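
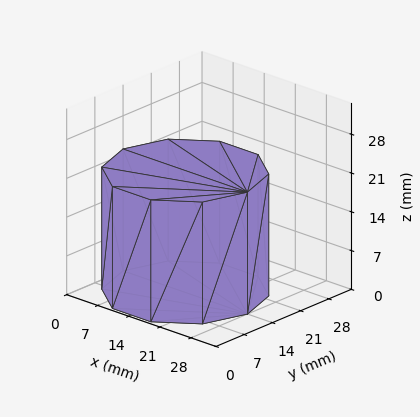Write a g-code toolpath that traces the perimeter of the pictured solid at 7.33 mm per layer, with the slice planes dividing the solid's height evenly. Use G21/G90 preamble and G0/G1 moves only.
Reading the render: the shape is a regular 10-sided prism (a cylinder approximated with 10 flat sides), circumscribed radius ≈ 14 mm, height ≈ 22 mm (dimensions read to the nearest mm from the axis ticks). For the g-code, the solid's height is divided into equal slices at the stated Δz and each level perimeter traced with G1 moves after a G0 lift.

; perimeter-only toolpath
G21 ; units = mm
G90 ; absolute positioning
G28 ; home
; layer 1
G0 Z7.33
G0 X28.00 Y14.00
G1 X25.33 Y22.23
G1 X18.33 Y27.31
G1 X9.67 Y27.31
G1 X2.67 Y22.23
G1 X0.00 Y14.00
G1 X2.67 Y5.77
G1 X9.67 Y0.69
G1 X18.33 Y0.69
G1 X25.33 Y5.77
G1 X28.00 Y14.00
; layer 2
G0 Z14.67
G0 X28.00 Y14.00
G1 X25.33 Y22.23
G1 X18.33 Y27.31
G1 X9.67 Y27.31
G1 X2.67 Y22.23
G1 X0.00 Y14.00
G1 X2.67 Y5.77
G1 X9.67 Y0.69
G1 X18.33 Y0.69
G1 X25.33 Y5.77
G1 X28.00 Y14.00
; layer 3
G0 Z22.00
G0 X28.00 Y14.00
G1 X25.33 Y22.23
G1 X18.33 Y27.31
G1 X9.67 Y27.31
G1 X2.67 Y22.23
G1 X0.00 Y14.00
G1 X2.67 Y5.77
G1 X9.67 Y0.69
G1 X18.33 Y0.69
G1 X25.33 Y5.77
G1 X28.00 Y14.00
M2 ; end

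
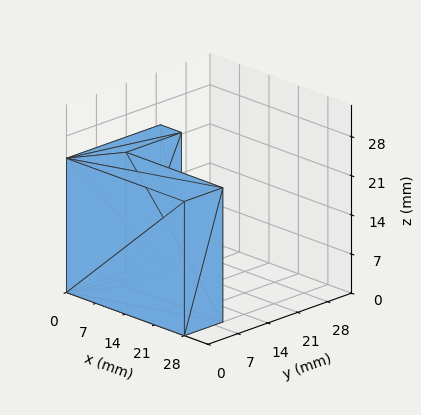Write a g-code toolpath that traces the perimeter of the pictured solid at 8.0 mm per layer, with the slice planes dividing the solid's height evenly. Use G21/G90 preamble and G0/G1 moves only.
Reading the render: the shape is an L-shaped prism: outer 28 × 22 mm, arm thicknesses ≈ 9 mm (horizontal) and 5 mm (vertical), extruded 24 mm in z (dimensions read to the nearest mm from the axis ticks). For the g-code, the solid's height is divided into equal slices at the stated Δz and each level perimeter traced with G1 moves after a G0 lift.

; perimeter-only toolpath
G21 ; units = mm
G90 ; absolute positioning
G28 ; home
; layer 1
G0 Z8.0
G0 X0.0 Y0.0
G1 X28.0 Y0.0
G1 X28.0 Y9.0
G1 X5.0 Y9.0
G1 X5.0 Y22.0
G1 X0.0 Y22.0
G1 X0.0 Y0.0
; layer 2
G0 Z16.0
G0 X0.0 Y0.0
G1 X28.0 Y0.0
G1 X28.0 Y9.0
G1 X5.0 Y9.0
G1 X5.0 Y22.0
G1 X0.0 Y22.0
G1 X0.0 Y0.0
; layer 3
G0 Z24.0
G0 X0.0 Y0.0
G1 X28.0 Y0.0
G1 X28.0 Y9.0
G1 X5.0 Y9.0
G1 X5.0 Y22.0
G1 X0.0 Y22.0
G1 X0.0 Y0.0
M2 ; end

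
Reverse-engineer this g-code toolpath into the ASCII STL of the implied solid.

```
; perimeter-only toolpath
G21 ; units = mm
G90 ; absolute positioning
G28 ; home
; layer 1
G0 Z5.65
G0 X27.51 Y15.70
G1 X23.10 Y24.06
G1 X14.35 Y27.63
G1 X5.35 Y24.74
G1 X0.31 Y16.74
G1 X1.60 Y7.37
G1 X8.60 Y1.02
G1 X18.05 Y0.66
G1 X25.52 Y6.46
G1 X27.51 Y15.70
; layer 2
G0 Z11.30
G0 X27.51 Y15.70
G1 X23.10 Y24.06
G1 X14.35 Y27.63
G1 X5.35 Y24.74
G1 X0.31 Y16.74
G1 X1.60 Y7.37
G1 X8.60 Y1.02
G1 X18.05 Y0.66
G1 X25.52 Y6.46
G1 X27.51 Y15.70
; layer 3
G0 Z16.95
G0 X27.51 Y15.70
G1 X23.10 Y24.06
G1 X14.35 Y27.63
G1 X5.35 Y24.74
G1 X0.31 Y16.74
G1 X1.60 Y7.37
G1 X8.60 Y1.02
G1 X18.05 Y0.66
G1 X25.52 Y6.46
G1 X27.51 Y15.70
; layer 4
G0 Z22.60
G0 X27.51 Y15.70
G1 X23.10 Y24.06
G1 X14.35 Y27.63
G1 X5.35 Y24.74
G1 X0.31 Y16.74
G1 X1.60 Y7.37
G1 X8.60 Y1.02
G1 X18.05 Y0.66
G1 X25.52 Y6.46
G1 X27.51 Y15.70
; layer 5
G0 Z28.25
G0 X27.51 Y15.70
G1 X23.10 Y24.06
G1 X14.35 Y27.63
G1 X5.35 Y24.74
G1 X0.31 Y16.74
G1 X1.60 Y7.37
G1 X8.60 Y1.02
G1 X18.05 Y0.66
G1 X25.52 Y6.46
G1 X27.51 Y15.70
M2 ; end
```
solid part
  facet normal 0.0000 0.0000 -1.0000
    outer loop
      vertex 14.35 27.63 0.00
      vertex 23.10 24.06 0.00
      vertex 27.51 15.70 0.00
    endloop
  endfacet
  facet normal 0.0000 0.0000 -1.0000
    outer loop
      vertex 5.35 24.74 0.00
      vertex 14.35 27.63 0.00
      vertex 27.51 15.70 0.00
    endloop
  endfacet
  facet normal 0.0000 0.0000 -1.0000
    outer loop
      vertex 0.31 16.74 0.00
      vertex 5.35 24.74 0.00
      vertex 27.51 15.70 0.00
    endloop
  endfacet
  facet normal 0.0000 0.0000 -1.0000
    outer loop
      vertex 1.60 7.37 0.00
      vertex 0.31 16.74 0.00
      vertex 27.51 15.70 0.00
    endloop
  endfacet
  facet normal 0.0000 0.0000 -1.0000
    outer loop
      vertex 8.60 1.02 0.00
      vertex 1.60 7.37 0.00
      vertex 27.51 15.70 0.00
    endloop
  endfacet
  facet normal 0.0000 0.0000 -1.0000
    outer loop
      vertex 18.05 0.66 0.00
      vertex 8.60 1.02 0.00
      vertex 27.51 15.70 0.00
    endloop
  endfacet
  facet normal 0.0000 0.0000 -1.0000
    outer loop
      vertex 25.52 6.46 0.00
      vertex 18.05 0.66 0.00
      vertex 27.51 15.70 0.00
    endloop
  endfacet
  facet normal 0.0000 0.0000 1.0000
    outer loop
      vertex 27.51 15.70 28.25
      vertex 23.10 24.06 28.25
      vertex 14.35 27.63 28.25
    endloop
  endfacet
  facet normal 0.0000 0.0000 1.0000
    outer loop
      vertex 27.51 15.70 28.25
      vertex 14.35 27.63 28.25
      vertex 5.35 24.74 28.25
    endloop
  endfacet
  facet normal 0.0000 0.0000 1.0000
    outer loop
      vertex 27.51 15.70 28.25
      vertex 5.35 24.74 28.25
      vertex 0.31 16.74 28.25
    endloop
  endfacet
  facet normal 0.0000 0.0000 1.0000
    outer loop
      vertex 27.51 15.70 28.25
      vertex 0.31 16.74 28.25
      vertex 1.60 7.37 28.25
    endloop
  endfacet
  facet normal 0.0000 0.0000 1.0000
    outer loop
      vertex 27.51 15.70 28.25
      vertex 1.60 7.37 28.25
      vertex 8.60 1.02 28.25
    endloop
  endfacet
  facet normal 0.0000 0.0000 1.0000
    outer loop
      vertex 27.51 15.70 28.25
      vertex 8.60 1.02 28.25
      vertex 18.05 0.66 28.25
    endloop
  endfacet
  facet normal 0.0000 0.0000 1.0000
    outer loop
      vertex 27.51 15.70 28.25
      vertex 18.05 0.66 28.25
      vertex 25.52 6.46 28.25
    endloop
  endfacet
  facet normal 0.8845 0.4666 0.0000
    outer loop
      vertex 27.51 15.70 0.00
      vertex 23.10 24.06 0.00
      vertex 23.10 24.06 28.25
    endloop
  endfacet
  facet normal 0.8845 0.4666 0.0000
    outer loop
      vertex 27.51 15.70 0.00
      vertex 23.10 24.06 28.25
      vertex 27.51 15.70 28.25
    endloop
  endfacet
  facet normal 0.3778 0.9259 0.0000
    outer loop
      vertex 23.10 24.06 0.00
      vertex 14.35 27.63 0.00
      vertex 14.35 27.63 28.25
    endloop
  endfacet
  facet normal 0.3778 0.9259 0.0000
    outer loop
      vertex 23.10 24.06 0.00
      vertex 14.35 27.63 28.25
      vertex 23.10 24.06 28.25
    endloop
  endfacet
  facet normal -0.3057 0.9521 0.0000
    outer loop
      vertex 14.35 27.63 0.00
      vertex 5.35 24.74 0.00
      vertex 5.35 24.74 28.25
    endloop
  endfacet
  facet normal -0.3057 0.9521 0.0000
    outer loop
      vertex 14.35 27.63 0.00
      vertex 5.35 24.74 28.25
      vertex 14.35 27.63 28.25
    endloop
  endfacet
  facet normal -0.8461 0.5330 0.0000
    outer loop
      vertex 5.35 24.74 0.00
      vertex 0.31 16.74 0.00
      vertex 0.31 16.74 28.25
    endloop
  endfacet
  facet normal -0.8461 0.5330 0.0000
    outer loop
      vertex 5.35 24.74 0.00
      vertex 0.31 16.74 28.25
      vertex 5.35 24.74 28.25
    endloop
  endfacet
  facet normal -0.9907 -0.1364 0.0000
    outer loop
      vertex 0.31 16.74 0.00
      vertex 1.60 7.37 0.00
      vertex 1.60 7.37 28.25
    endloop
  endfacet
  facet normal -0.9907 -0.1364 0.0000
    outer loop
      vertex 0.31 16.74 0.00
      vertex 1.60 7.37 28.25
      vertex 0.31 16.74 28.25
    endloop
  endfacet
  facet normal -0.6719 -0.7407 0.0000
    outer loop
      vertex 1.60 7.37 0.00
      vertex 8.60 1.02 0.00
      vertex 8.60 1.02 28.25
    endloop
  endfacet
  facet normal -0.6719 -0.7407 0.0000
    outer loop
      vertex 1.60 7.37 0.00
      vertex 8.60 1.02 28.25
      vertex 1.60 7.37 28.25
    endloop
  endfacet
  facet normal -0.0381 -0.9993 0.0000
    outer loop
      vertex 8.60 1.02 0.00
      vertex 18.05 0.66 0.00
      vertex 18.05 0.66 28.25
    endloop
  endfacet
  facet normal -0.0381 -0.9993 0.0000
    outer loop
      vertex 8.60 1.02 0.00
      vertex 18.05 0.66 28.25
      vertex 8.60 1.02 28.25
    endloop
  endfacet
  facet normal 0.6133 -0.7899 0.0000
    outer loop
      vertex 18.05 0.66 0.00
      vertex 25.52 6.46 0.00
      vertex 25.52 6.46 28.25
    endloop
  endfacet
  facet normal 0.6133 -0.7899 0.0000
    outer loop
      vertex 18.05 0.66 0.00
      vertex 25.52 6.46 28.25
      vertex 18.05 0.66 28.25
    endloop
  endfacet
  facet normal 0.9776 -0.2105 0.0000
    outer loop
      vertex 25.52 6.46 0.00
      vertex 27.51 15.70 0.00
      vertex 27.51 15.70 28.25
    endloop
  endfacet
  facet normal 0.9776 -0.2105 0.0000
    outer loop
      vertex 25.52 6.46 0.00
      vertex 27.51 15.70 28.25
      vertex 25.52 6.46 28.25
    endloop
  endfacet
endsolid part

The G0 Z moves step by Δz≈5.65 mm. Every layer's G1 loop is the same polygon, so the solid is a straight extrusion of it from z=0 to z≈28.2. Closing with flat bottom and top caps and triangulating gives 32 facets — a regular 9-sided prism (a cylinder approximated with 9 flat sides), circumscribed radius ≈ 13.8 mm, height ≈ 28.2 mm.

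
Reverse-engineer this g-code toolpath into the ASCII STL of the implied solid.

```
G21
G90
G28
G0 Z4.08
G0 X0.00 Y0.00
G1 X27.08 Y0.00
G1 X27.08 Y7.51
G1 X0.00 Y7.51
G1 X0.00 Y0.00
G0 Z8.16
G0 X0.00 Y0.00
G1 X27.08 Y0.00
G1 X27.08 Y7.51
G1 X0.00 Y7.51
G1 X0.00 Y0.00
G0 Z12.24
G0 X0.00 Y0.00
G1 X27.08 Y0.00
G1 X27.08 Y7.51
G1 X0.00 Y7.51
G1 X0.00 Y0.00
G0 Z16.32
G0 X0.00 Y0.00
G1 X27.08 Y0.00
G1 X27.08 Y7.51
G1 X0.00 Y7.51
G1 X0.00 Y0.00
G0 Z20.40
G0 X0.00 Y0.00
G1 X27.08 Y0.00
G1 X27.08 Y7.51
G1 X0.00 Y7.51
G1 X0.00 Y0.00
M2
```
solid part
  facet normal 0.0000 0.0000 -1.0000
    outer loop
      vertex 27.08 7.51 0.00
      vertex 27.08 0.00 0.00
      vertex 0.00 0.00 0.00
    endloop
  endfacet
  facet normal 0.0000 0.0000 -1.0000
    outer loop
      vertex 0.00 7.51 0.00
      vertex 27.08 7.51 0.00
      vertex 0.00 0.00 0.00
    endloop
  endfacet
  facet normal 0.0000 0.0000 1.0000
    outer loop
      vertex 0.00 0.00 20.40
      vertex 27.08 0.00 20.40
      vertex 27.08 7.51 20.40
    endloop
  endfacet
  facet normal 0.0000 0.0000 1.0000
    outer loop
      vertex 0.00 0.00 20.40
      vertex 27.08 7.51 20.40
      vertex 0.00 7.51 20.40
    endloop
  endfacet
  facet normal 0.0000 -1.0000 0.0000
    outer loop
      vertex 0.00 0.00 0.00
      vertex 27.08 0.00 0.00
      vertex 27.08 0.00 20.40
    endloop
  endfacet
  facet normal 0.0000 -1.0000 0.0000
    outer loop
      vertex 0.00 0.00 0.00
      vertex 27.08 0.00 20.40
      vertex 0.00 0.00 20.40
    endloop
  endfacet
  facet normal 0.0000 1.0000 0.0000
    outer loop
      vertex 27.08 7.51 20.40
      vertex 27.08 7.51 0.00
      vertex 0.00 7.51 0.00
    endloop
  endfacet
  facet normal 0.0000 1.0000 0.0000
    outer loop
      vertex 0.00 7.51 20.40
      vertex 27.08 7.51 20.40
      vertex 0.00 7.51 0.00
    endloop
  endfacet
  facet normal -1.0000 0.0000 0.0000
    outer loop
      vertex 0.00 7.51 20.40
      vertex 0.00 7.51 0.00
      vertex 0.00 0.00 0.00
    endloop
  endfacet
  facet normal -1.0000 0.0000 0.0000
    outer loop
      vertex 0.00 0.00 20.40
      vertex 0.00 7.51 20.40
      vertex 0.00 0.00 0.00
    endloop
  endfacet
  facet normal 1.0000 0.0000 0.0000
    outer loop
      vertex 27.08 0.00 0.00
      vertex 27.08 7.51 0.00
      vertex 27.08 7.51 20.40
    endloop
  endfacet
  facet normal 1.0000 0.0000 0.0000
    outer loop
      vertex 27.08 0.00 0.00
      vertex 27.08 7.51 20.40
      vertex 27.08 0.00 20.40
    endloop
  endfacet
endsolid part

The G0 Z moves step by Δz≈4.08 mm. Every layer's G1 loop is the same polygon, so the solid is a straight extrusion of it from z=0 to z≈20.4. Closing with flat bottom and top caps and triangulating gives 12 facets — a rectangular box, roughly 27.1 × 7.51 mm footprint and 20.4 mm tall.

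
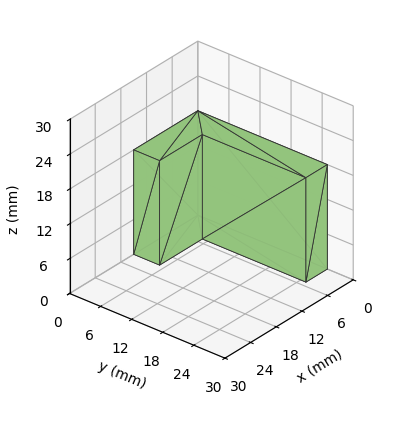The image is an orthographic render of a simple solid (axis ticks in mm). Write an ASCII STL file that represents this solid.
Reading the render: the shape is an L-shaped prism: outer 15 × 25 mm, arm thicknesses ≈ 5 mm (horizontal) and 5 mm (vertical), extruded 18 mm in z (dimensions read to the nearest mm from the axis ticks). For the STL, each face is triangulated and given an outward normal.

solid part
  facet normal 0.0000 0.0000 -1.0000
    outer loop
      vertex 15.00 5.00 0.00
      vertex 15.00 0.00 0.00
      vertex 0.00 0.00 0.00
    endloop
  endfacet
  facet normal 0.0000 0.0000 -1.0000
    outer loop
      vertex 5.00 5.00 0.00
      vertex 15.00 5.00 0.00
      vertex 0.00 0.00 0.00
    endloop
  endfacet
  facet normal 0.0000 0.0000 -1.0000
    outer loop
      vertex 5.00 25.00 0.00
      vertex 5.00 5.00 0.00
      vertex 0.00 0.00 0.00
    endloop
  endfacet
  facet normal 0.0000 0.0000 -1.0000
    outer loop
      vertex 0.00 25.00 0.00
      vertex 5.00 25.00 0.00
      vertex 0.00 0.00 0.00
    endloop
  endfacet
  facet normal 0.0000 0.0000 1.0000
    outer loop
      vertex 0.00 0.00 18.00
      vertex 15.00 0.00 18.00
      vertex 15.00 5.00 18.00
    endloop
  endfacet
  facet normal 0.0000 0.0000 1.0000
    outer loop
      vertex 0.00 0.00 18.00
      vertex 15.00 5.00 18.00
      vertex 5.00 5.00 18.00
    endloop
  endfacet
  facet normal 0.0000 0.0000 1.0000
    outer loop
      vertex 0.00 0.00 18.00
      vertex 5.00 5.00 18.00
      vertex 5.00 25.00 18.00
    endloop
  endfacet
  facet normal 0.0000 0.0000 1.0000
    outer loop
      vertex 0.00 0.00 18.00
      vertex 5.00 25.00 18.00
      vertex 0.00 25.00 18.00
    endloop
  endfacet
  facet normal 0.0000 -1.0000 0.0000
    outer loop
      vertex 0.00 0.00 0.00
      vertex 15.00 0.00 0.00
      vertex 15.00 0.00 18.00
    endloop
  endfacet
  facet normal 0.0000 -1.0000 0.0000
    outer loop
      vertex 0.00 0.00 0.00
      vertex 15.00 0.00 18.00
      vertex 0.00 0.00 18.00
    endloop
  endfacet
  facet normal 1.0000 0.0000 0.0000
    outer loop
      vertex 15.00 0.00 0.00
      vertex 15.00 5.00 0.00
      vertex 15.00 5.00 18.00
    endloop
  endfacet
  facet normal 1.0000 0.0000 0.0000
    outer loop
      vertex 15.00 0.00 0.00
      vertex 15.00 5.00 18.00
      vertex 15.00 0.00 18.00
    endloop
  endfacet
  facet normal 0.0000 1.0000 0.0000
    outer loop
      vertex 15.00 5.00 0.00
      vertex 5.00 5.00 0.00
      vertex 5.00 5.00 18.00
    endloop
  endfacet
  facet normal 0.0000 1.0000 0.0000
    outer loop
      vertex 15.00 5.00 0.00
      vertex 5.00 5.00 18.00
      vertex 15.00 5.00 18.00
    endloop
  endfacet
  facet normal 1.0000 0.0000 0.0000
    outer loop
      vertex 5.00 5.00 0.00
      vertex 5.00 25.00 0.00
      vertex 5.00 25.00 18.00
    endloop
  endfacet
  facet normal 1.0000 0.0000 0.0000
    outer loop
      vertex 5.00 5.00 0.00
      vertex 5.00 25.00 18.00
      vertex 5.00 5.00 18.00
    endloop
  endfacet
  facet normal 0.0000 1.0000 0.0000
    outer loop
      vertex 5.00 25.00 0.00
      vertex 0.00 25.00 0.00
      vertex 0.00 25.00 18.00
    endloop
  endfacet
  facet normal 0.0000 1.0000 0.0000
    outer loop
      vertex 5.00 25.00 0.00
      vertex 0.00 25.00 18.00
      vertex 5.00 25.00 18.00
    endloop
  endfacet
  facet normal -1.0000 0.0000 0.0000
    outer loop
      vertex 0.00 25.00 0.00
      vertex 0.00 0.00 0.00
      vertex 0.00 0.00 18.00
    endloop
  endfacet
  facet normal -1.0000 0.0000 0.0000
    outer loop
      vertex 0.00 25.00 0.00
      vertex 0.00 0.00 18.00
      vertex 0.00 25.00 18.00
    endloop
  endfacet
endsolid part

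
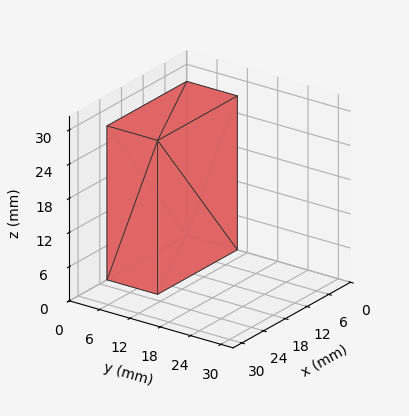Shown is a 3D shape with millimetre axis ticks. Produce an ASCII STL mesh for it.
Reading the render: the shape is a rectangular box, roughly 22 × 10 mm footprint and 27 mm tall (dimensions read to the nearest mm from the axis ticks). For the STL, each face is triangulated and given an outward normal.

solid part
  facet normal 0.0000 0.0000 -1.0000
    outer loop
      vertex 22.00 10.00 0.00
      vertex 22.00 0.00 0.00
      vertex 0.00 0.00 0.00
    endloop
  endfacet
  facet normal 0.0000 0.0000 -1.0000
    outer loop
      vertex 0.00 10.00 0.00
      vertex 22.00 10.00 0.00
      vertex 0.00 0.00 0.00
    endloop
  endfacet
  facet normal 0.0000 0.0000 1.0000
    outer loop
      vertex 0.00 0.00 27.00
      vertex 22.00 0.00 27.00
      vertex 22.00 10.00 27.00
    endloop
  endfacet
  facet normal 0.0000 0.0000 1.0000
    outer loop
      vertex 0.00 0.00 27.00
      vertex 22.00 10.00 27.00
      vertex 0.00 10.00 27.00
    endloop
  endfacet
  facet normal 0.0000 -1.0000 0.0000
    outer loop
      vertex 0.00 0.00 0.00
      vertex 22.00 0.00 0.00
      vertex 22.00 0.00 27.00
    endloop
  endfacet
  facet normal 0.0000 -1.0000 0.0000
    outer loop
      vertex 0.00 0.00 0.00
      vertex 22.00 0.00 27.00
      vertex 0.00 0.00 27.00
    endloop
  endfacet
  facet normal 0.0000 1.0000 0.0000
    outer loop
      vertex 22.00 10.00 27.00
      vertex 22.00 10.00 0.00
      vertex 0.00 10.00 0.00
    endloop
  endfacet
  facet normal 0.0000 1.0000 0.0000
    outer loop
      vertex 0.00 10.00 27.00
      vertex 22.00 10.00 27.00
      vertex 0.00 10.00 0.00
    endloop
  endfacet
  facet normal -1.0000 0.0000 0.0000
    outer loop
      vertex 0.00 10.00 27.00
      vertex 0.00 10.00 0.00
      vertex 0.00 0.00 0.00
    endloop
  endfacet
  facet normal -1.0000 0.0000 0.0000
    outer loop
      vertex 0.00 0.00 27.00
      vertex 0.00 10.00 27.00
      vertex 0.00 0.00 0.00
    endloop
  endfacet
  facet normal 1.0000 0.0000 0.0000
    outer loop
      vertex 22.00 0.00 0.00
      vertex 22.00 10.00 0.00
      vertex 22.00 10.00 27.00
    endloop
  endfacet
  facet normal 1.0000 0.0000 0.0000
    outer loop
      vertex 22.00 0.00 0.00
      vertex 22.00 10.00 27.00
      vertex 22.00 0.00 27.00
    endloop
  endfacet
endsolid part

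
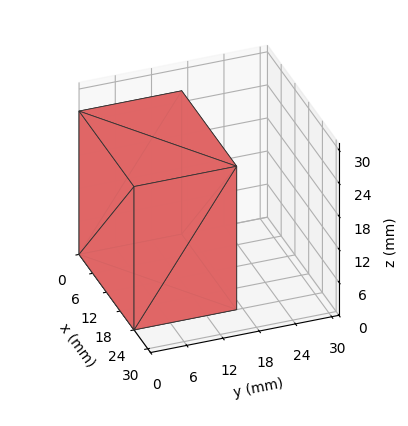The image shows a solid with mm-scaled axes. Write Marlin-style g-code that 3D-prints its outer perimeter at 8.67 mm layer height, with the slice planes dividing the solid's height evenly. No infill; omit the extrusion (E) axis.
Reading the render: the shape is a rectangular box, roughly 24 × 17 mm footprint and 26 mm tall (dimensions read to the nearest mm from the axis ticks). For the g-code, the solid's height is divided into equal slices at the stated Δz and each level perimeter traced with G1 moves after a G0 lift.

; perimeter-only toolpath
G21 ; units = mm
G90 ; absolute positioning
G28 ; home
; layer 1
G0 Z8.67
G0 X0.00 Y0.00
G1 X24.00 Y0.00
G1 X24.00 Y17.00
G1 X0.00 Y17.00
G1 X0.00 Y0.00
; layer 2
G0 Z17.33
G0 X0.00 Y0.00
G1 X24.00 Y0.00
G1 X24.00 Y17.00
G1 X0.00 Y17.00
G1 X0.00 Y0.00
; layer 3
G0 Z26.00
G0 X0.00 Y0.00
G1 X24.00 Y0.00
G1 X24.00 Y17.00
G1 X0.00 Y17.00
G1 X0.00 Y0.00
M2 ; end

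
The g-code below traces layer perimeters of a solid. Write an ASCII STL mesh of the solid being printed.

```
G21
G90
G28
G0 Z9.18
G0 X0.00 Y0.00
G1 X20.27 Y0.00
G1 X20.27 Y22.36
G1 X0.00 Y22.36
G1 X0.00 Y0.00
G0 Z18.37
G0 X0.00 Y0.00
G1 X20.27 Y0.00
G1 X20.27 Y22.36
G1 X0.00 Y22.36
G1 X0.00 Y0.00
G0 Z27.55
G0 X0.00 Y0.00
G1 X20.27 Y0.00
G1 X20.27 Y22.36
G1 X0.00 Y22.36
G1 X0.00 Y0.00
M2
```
solid part
  facet normal 0.0000 0.0000 -1.0000
    outer loop
      vertex 20.27 22.36 0.00
      vertex 20.27 0.00 0.00
      vertex 0.00 0.00 0.00
    endloop
  endfacet
  facet normal 0.0000 0.0000 -1.0000
    outer loop
      vertex 0.00 22.36 0.00
      vertex 20.27 22.36 0.00
      vertex 0.00 0.00 0.00
    endloop
  endfacet
  facet normal 0.0000 0.0000 1.0000
    outer loop
      vertex 0.00 0.00 27.55
      vertex 20.27 0.00 27.55
      vertex 20.27 22.36 27.55
    endloop
  endfacet
  facet normal 0.0000 0.0000 1.0000
    outer loop
      vertex 0.00 0.00 27.55
      vertex 20.27 22.36 27.55
      vertex 0.00 22.36 27.55
    endloop
  endfacet
  facet normal 0.0000 -1.0000 0.0000
    outer loop
      vertex 0.00 0.00 0.00
      vertex 20.27 0.00 0.00
      vertex 20.27 0.00 27.55
    endloop
  endfacet
  facet normal 0.0000 -1.0000 0.0000
    outer loop
      vertex 0.00 0.00 0.00
      vertex 20.27 0.00 27.55
      vertex 0.00 0.00 27.55
    endloop
  endfacet
  facet normal 0.0000 1.0000 0.0000
    outer loop
      vertex 20.27 22.36 27.55
      vertex 20.27 22.36 0.00
      vertex 0.00 22.36 0.00
    endloop
  endfacet
  facet normal 0.0000 1.0000 0.0000
    outer loop
      vertex 0.00 22.36 27.55
      vertex 20.27 22.36 27.55
      vertex 0.00 22.36 0.00
    endloop
  endfacet
  facet normal -1.0000 0.0000 0.0000
    outer loop
      vertex 0.00 22.36 27.55
      vertex 0.00 22.36 0.00
      vertex 0.00 0.00 0.00
    endloop
  endfacet
  facet normal -1.0000 0.0000 0.0000
    outer loop
      vertex 0.00 0.00 27.55
      vertex 0.00 22.36 27.55
      vertex 0.00 0.00 0.00
    endloop
  endfacet
  facet normal 1.0000 0.0000 0.0000
    outer loop
      vertex 20.27 0.00 0.00
      vertex 20.27 22.36 0.00
      vertex 20.27 22.36 27.55
    endloop
  endfacet
  facet normal 1.0000 0.0000 0.0000
    outer loop
      vertex 20.27 0.00 0.00
      vertex 20.27 22.36 27.55
      vertex 20.27 0.00 27.55
    endloop
  endfacet
endsolid part

The G0 Z moves step by Δz≈9.18 mm. Every layer's G1 loop is the same polygon, so the solid is a straight extrusion of it from z=0 to z≈27.6. Closing with flat bottom and top caps and triangulating gives 12 facets — a rectangular box, roughly 20.3 × 22.4 mm footprint and 27.6 mm tall.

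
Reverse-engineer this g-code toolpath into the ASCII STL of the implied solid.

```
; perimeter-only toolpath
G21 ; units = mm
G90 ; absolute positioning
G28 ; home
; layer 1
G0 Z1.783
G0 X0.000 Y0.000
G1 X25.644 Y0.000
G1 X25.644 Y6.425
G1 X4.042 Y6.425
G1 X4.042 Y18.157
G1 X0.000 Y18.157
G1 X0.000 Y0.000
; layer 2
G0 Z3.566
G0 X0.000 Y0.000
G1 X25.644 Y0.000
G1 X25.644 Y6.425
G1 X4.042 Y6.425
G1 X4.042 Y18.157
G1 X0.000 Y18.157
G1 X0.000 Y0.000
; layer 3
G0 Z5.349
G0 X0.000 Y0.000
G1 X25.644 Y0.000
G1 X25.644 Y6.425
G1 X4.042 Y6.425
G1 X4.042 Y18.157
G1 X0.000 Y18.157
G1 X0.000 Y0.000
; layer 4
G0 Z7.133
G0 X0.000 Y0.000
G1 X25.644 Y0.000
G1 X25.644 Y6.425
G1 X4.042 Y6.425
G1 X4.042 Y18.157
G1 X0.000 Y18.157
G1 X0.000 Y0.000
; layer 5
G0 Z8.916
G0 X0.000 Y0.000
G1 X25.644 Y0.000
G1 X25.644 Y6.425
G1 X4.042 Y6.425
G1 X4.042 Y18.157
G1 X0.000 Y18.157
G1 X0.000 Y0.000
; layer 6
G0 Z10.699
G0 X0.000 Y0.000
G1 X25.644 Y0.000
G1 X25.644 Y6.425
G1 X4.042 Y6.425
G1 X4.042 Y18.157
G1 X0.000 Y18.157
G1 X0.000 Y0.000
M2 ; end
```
solid part
  facet normal 0.0000 0.0000 -1.0000
    outer loop
      vertex 25.644 6.425 0.000
      vertex 25.644 0.000 0.000
      vertex 0.000 0.000 0.000
    endloop
  endfacet
  facet normal 0.0000 0.0000 -1.0000
    outer loop
      vertex 4.042 6.425 0.000
      vertex 25.644 6.425 0.000
      vertex 0.000 0.000 0.000
    endloop
  endfacet
  facet normal 0.0000 0.0000 -1.0000
    outer loop
      vertex 4.042 18.157 0.000
      vertex 4.042 6.425 0.000
      vertex 0.000 0.000 0.000
    endloop
  endfacet
  facet normal 0.0000 0.0000 -1.0000
    outer loop
      vertex 0.000 18.157 0.000
      vertex 4.042 18.157 0.000
      vertex 0.000 0.000 0.000
    endloop
  endfacet
  facet normal 0.0000 0.0000 1.0000
    outer loop
      vertex 0.000 0.000 10.699
      vertex 25.644 0.000 10.699
      vertex 25.644 6.425 10.699
    endloop
  endfacet
  facet normal 0.0000 0.0000 1.0000
    outer loop
      vertex 0.000 0.000 10.699
      vertex 25.644 6.425 10.699
      vertex 4.042 6.425 10.699
    endloop
  endfacet
  facet normal 0.0000 0.0000 1.0000
    outer loop
      vertex 0.000 0.000 10.699
      vertex 4.042 6.425 10.699
      vertex 4.042 18.157 10.699
    endloop
  endfacet
  facet normal 0.0000 0.0000 1.0000
    outer loop
      vertex 0.000 0.000 10.699
      vertex 4.042 18.157 10.699
      vertex 0.000 18.157 10.699
    endloop
  endfacet
  facet normal 0.0000 -1.0000 0.0000
    outer loop
      vertex 0.000 0.000 0.000
      vertex 25.644 0.000 0.000
      vertex 25.644 0.000 10.699
    endloop
  endfacet
  facet normal 0.0000 -1.0000 0.0000
    outer loop
      vertex 0.000 0.000 0.000
      vertex 25.644 0.000 10.699
      vertex 0.000 0.000 10.699
    endloop
  endfacet
  facet normal 1.0000 0.0000 0.0000
    outer loop
      vertex 25.644 0.000 0.000
      vertex 25.644 6.425 0.000
      vertex 25.644 6.425 10.699
    endloop
  endfacet
  facet normal 1.0000 0.0000 0.0000
    outer loop
      vertex 25.644 0.000 0.000
      vertex 25.644 6.425 10.699
      vertex 25.644 0.000 10.699
    endloop
  endfacet
  facet normal 0.0000 1.0000 0.0000
    outer loop
      vertex 25.644 6.425 0.000
      vertex 4.042 6.425 0.000
      vertex 4.042 6.425 10.699
    endloop
  endfacet
  facet normal 0.0000 1.0000 0.0000
    outer loop
      vertex 25.644 6.425 0.000
      vertex 4.042 6.425 10.699
      vertex 25.644 6.425 10.699
    endloop
  endfacet
  facet normal 1.0000 0.0000 0.0000
    outer loop
      vertex 4.042 6.425 0.000
      vertex 4.042 18.157 0.000
      vertex 4.042 18.157 10.699
    endloop
  endfacet
  facet normal 1.0000 0.0000 0.0000
    outer loop
      vertex 4.042 6.425 0.000
      vertex 4.042 18.157 10.699
      vertex 4.042 6.425 10.699
    endloop
  endfacet
  facet normal 0.0000 1.0000 0.0000
    outer loop
      vertex 4.042 18.157 0.000
      vertex 0.000 18.157 0.000
      vertex 0.000 18.157 10.699
    endloop
  endfacet
  facet normal 0.0000 1.0000 0.0000
    outer loop
      vertex 4.042 18.157 0.000
      vertex 0.000 18.157 10.699
      vertex 4.042 18.157 10.699
    endloop
  endfacet
  facet normal -1.0000 0.0000 0.0000
    outer loop
      vertex 0.000 18.157 0.000
      vertex 0.000 0.000 0.000
      vertex 0.000 0.000 10.699
    endloop
  endfacet
  facet normal -1.0000 0.0000 0.0000
    outer loop
      vertex 0.000 18.157 0.000
      vertex 0.000 0.000 10.699
      vertex 0.000 18.157 10.699
    endloop
  endfacet
endsolid part

The G0 Z moves step by Δz≈1.783 mm. Every layer's G1 loop is the same polygon, so the solid is a straight extrusion of it from z=0 to z≈10.7. Closing with flat bottom and top caps and triangulating gives 20 facets — an L-shaped prism: outer 25.6 × 18.2 mm, arm thicknesses ≈ 6.42 mm (horizontal) and 4.04 mm (vertical), extruded 10.7 mm in z.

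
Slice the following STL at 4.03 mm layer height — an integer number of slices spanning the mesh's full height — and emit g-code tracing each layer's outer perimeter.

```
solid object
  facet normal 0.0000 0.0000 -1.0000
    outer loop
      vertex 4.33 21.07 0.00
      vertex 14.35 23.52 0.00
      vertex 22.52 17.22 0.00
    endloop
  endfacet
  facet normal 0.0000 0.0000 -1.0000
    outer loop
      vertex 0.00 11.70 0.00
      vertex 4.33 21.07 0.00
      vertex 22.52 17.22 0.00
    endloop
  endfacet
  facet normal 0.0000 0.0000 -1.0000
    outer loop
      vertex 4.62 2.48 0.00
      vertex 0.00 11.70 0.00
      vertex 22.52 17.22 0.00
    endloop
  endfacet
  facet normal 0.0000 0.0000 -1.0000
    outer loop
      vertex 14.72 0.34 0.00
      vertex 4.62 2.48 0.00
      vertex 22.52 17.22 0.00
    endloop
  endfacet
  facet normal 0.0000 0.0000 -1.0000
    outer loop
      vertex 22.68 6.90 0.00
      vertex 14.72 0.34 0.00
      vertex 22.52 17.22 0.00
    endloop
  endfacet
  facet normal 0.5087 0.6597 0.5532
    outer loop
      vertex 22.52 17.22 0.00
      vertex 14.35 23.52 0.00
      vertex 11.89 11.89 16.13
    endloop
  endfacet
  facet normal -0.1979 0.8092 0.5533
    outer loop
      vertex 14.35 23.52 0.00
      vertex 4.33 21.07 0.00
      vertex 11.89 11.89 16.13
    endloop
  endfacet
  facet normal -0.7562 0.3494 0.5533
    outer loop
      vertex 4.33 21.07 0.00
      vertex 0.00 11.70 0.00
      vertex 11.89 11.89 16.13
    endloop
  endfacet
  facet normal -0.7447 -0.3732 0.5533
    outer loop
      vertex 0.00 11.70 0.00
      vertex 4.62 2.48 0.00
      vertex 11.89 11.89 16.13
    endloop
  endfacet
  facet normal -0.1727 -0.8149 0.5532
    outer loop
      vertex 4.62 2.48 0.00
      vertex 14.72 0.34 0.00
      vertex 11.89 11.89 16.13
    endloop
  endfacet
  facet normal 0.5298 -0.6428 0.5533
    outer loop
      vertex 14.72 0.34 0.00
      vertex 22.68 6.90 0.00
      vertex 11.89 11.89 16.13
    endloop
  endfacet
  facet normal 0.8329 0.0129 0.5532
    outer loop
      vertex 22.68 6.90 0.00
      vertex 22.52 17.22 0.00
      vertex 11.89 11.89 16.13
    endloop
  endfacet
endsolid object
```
; perimeter-only toolpath
G21 ; units = mm
G90 ; absolute positioning
G28 ; home
; layer 1
G0 Z4.03
G0 X19.86 Y15.89
G1 X13.73 Y20.61
G1 X6.22 Y18.77
G1 X2.97 Y11.75
G1 X6.44 Y4.83
G1 X14.01 Y3.23
G1 X19.98 Y8.15
G1 X19.86 Y15.89
; layer 2
G0 Z8.06
G0 X17.20 Y14.55
G1 X13.12 Y17.70
G1 X8.11 Y16.48
G1 X5.95 Y11.79
G1 X8.26 Y7.19
G1 X13.30 Y6.12
G1 X17.29 Y9.39
G1 X17.20 Y14.55
; layer 3
G0 Z12.10
G0 X14.55 Y13.22
G1 X12.51 Y14.80
G1 X10.00 Y14.19
G1 X8.92 Y11.84
G1 X10.07 Y9.54
G1 X12.60 Y9.00
G1 X14.59 Y10.64
G1 X14.55 Y13.22
M2 ; end

The solid is a regular 7-sided pyramid, base circumscribed radius ≈ 11.9 mm, apex at z ≈ 16.1 mm. Slicing at Δz = 4.03 mm — 4 equal slices spanning the solid's height, so layer i sits at z = i·h/4 — gives 3 non-empty perimeters. Each is a 7-segment closed polygon; G0 lifts to the layer z and rapids to the start vertex, then G1 traces the edges. The cross-section shrinks linearly with z (the slice at the apex is degenerate and omitted).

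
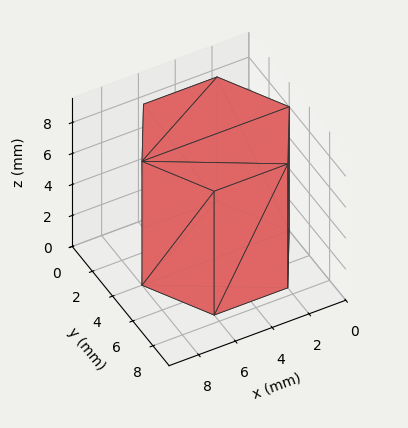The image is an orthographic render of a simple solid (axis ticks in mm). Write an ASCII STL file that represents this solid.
Reading the render: the shape is a regular 6-sided prism (a cylinder approximated with 6 flat sides), circumscribed radius ≈ 4 mm, height ≈ 8 mm (dimensions read to the nearest mm from the axis ticks). For the STL, each face is triangulated and given an outward normal.

solid part
  facet normal 0.0000 0.0000 -1.0000
    outer loop
      vertex 2.0 7.5 0.0
      vertex 6.0 7.5 0.0
      vertex 8.0 4.0 0.0
    endloop
  endfacet
  facet normal 0.0000 0.0000 -1.0000
    outer loop
      vertex 0.0 4.0 0.0
      vertex 2.0 7.5 0.0
      vertex 8.0 4.0 0.0
    endloop
  endfacet
  facet normal 0.0000 0.0000 -1.0000
    outer loop
      vertex 2.0 0.5 0.0
      vertex 0.0 4.0 0.0
      vertex 8.0 4.0 0.0
    endloop
  endfacet
  facet normal 0.0000 0.0000 -1.0000
    outer loop
      vertex 6.0 0.5 0.0
      vertex 2.0 0.5 0.0
      vertex 8.0 4.0 0.0
    endloop
  endfacet
  facet normal 0.0000 0.0000 1.0000
    outer loop
      vertex 8.0 4.0 8.0
      vertex 6.0 7.5 8.0
      vertex 2.0 7.5 8.0
    endloop
  endfacet
  facet normal 0.0000 0.0000 1.0000
    outer loop
      vertex 8.0 4.0 8.0
      vertex 2.0 7.5 8.0
      vertex 0.0 4.0 8.0
    endloop
  endfacet
  facet normal 0.0000 0.0000 1.0000
    outer loop
      vertex 8.0 4.0 8.0
      vertex 0.0 4.0 8.0
      vertex 2.0 0.5 8.0
    endloop
  endfacet
  facet normal 0.0000 0.0000 1.0000
    outer loop
      vertex 8.0 4.0 8.0
      vertex 2.0 0.5 8.0
      vertex 6.0 0.5 8.0
    endloop
  endfacet
  facet normal 0.8682 0.4961 0.0000
    outer loop
      vertex 8.0 4.0 0.0
      vertex 6.0 7.5 0.0
      vertex 6.0 7.5 8.0
    endloop
  endfacet
  facet normal 0.8682 0.4961 0.0000
    outer loop
      vertex 8.0 4.0 0.0
      vertex 6.0 7.5 8.0
      vertex 8.0 4.0 8.0
    endloop
  endfacet
  facet normal 0.0000 1.0000 0.0000
    outer loop
      vertex 6.0 7.5 0.0
      vertex 2.0 7.5 0.0
      vertex 2.0 7.5 8.0
    endloop
  endfacet
  facet normal 0.0000 1.0000 0.0000
    outer loop
      vertex 6.0 7.5 0.0
      vertex 2.0 7.5 8.0
      vertex 6.0 7.5 8.0
    endloop
  endfacet
  facet normal -0.8682 0.4961 0.0000
    outer loop
      vertex 2.0 7.5 0.0
      vertex 0.0 4.0 0.0
      vertex 0.0 4.0 8.0
    endloop
  endfacet
  facet normal -0.8682 0.4961 0.0000
    outer loop
      vertex 2.0 7.5 0.0
      vertex 0.0 4.0 8.0
      vertex 2.0 7.5 8.0
    endloop
  endfacet
  facet normal -0.8682 -0.4961 0.0000
    outer loop
      vertex 0.0 4.0 0.0
      vertex 2.0 0.5 0.0
      vertex 2.0 0.5 8.0
    endloop
  endfacet
  facet normal -0.8682 -0.4961 0.0000
    outer loop
      vertex 0.0 4.0 0.0
      vertex 2.0 0.5 8.0
      vertex 0.0 4.0 8.0
    endloop
  endfacet
  facet normal 0.0000 -1.0000 0.0000
    outer loop
      vertex 2.0 0.5 0.0
      vertex 6.0 0.5 0.0
      vertex 6.0 0.5 8.0
    endloop
  endfacet
  facet normal 0.0000 -1.0000 0.0000
    outer loop
      vertex 2.0 0.5 0.0
      vertex 6.0 0.5 8.0
      vertex 2.0 0.5 8.0
    endloop
  endfacet
  facet normal 0.8682 -0.4961 0.0000
    outer loop
      vertex 6.0 0.5 0.0
      vertex 8.0 4.0 0.0
      vertex 8.0 4.0 8.0
    endloop
  endfacet
  facet normal 0.8682 -0.4961 0.0000
    outer loop
      vertex 6.0 0.5 0.0
      vertex 8.0 4.0 8.0
      vertex 6.0 0.5 8.0
    endloop
  endfacet
endsolid part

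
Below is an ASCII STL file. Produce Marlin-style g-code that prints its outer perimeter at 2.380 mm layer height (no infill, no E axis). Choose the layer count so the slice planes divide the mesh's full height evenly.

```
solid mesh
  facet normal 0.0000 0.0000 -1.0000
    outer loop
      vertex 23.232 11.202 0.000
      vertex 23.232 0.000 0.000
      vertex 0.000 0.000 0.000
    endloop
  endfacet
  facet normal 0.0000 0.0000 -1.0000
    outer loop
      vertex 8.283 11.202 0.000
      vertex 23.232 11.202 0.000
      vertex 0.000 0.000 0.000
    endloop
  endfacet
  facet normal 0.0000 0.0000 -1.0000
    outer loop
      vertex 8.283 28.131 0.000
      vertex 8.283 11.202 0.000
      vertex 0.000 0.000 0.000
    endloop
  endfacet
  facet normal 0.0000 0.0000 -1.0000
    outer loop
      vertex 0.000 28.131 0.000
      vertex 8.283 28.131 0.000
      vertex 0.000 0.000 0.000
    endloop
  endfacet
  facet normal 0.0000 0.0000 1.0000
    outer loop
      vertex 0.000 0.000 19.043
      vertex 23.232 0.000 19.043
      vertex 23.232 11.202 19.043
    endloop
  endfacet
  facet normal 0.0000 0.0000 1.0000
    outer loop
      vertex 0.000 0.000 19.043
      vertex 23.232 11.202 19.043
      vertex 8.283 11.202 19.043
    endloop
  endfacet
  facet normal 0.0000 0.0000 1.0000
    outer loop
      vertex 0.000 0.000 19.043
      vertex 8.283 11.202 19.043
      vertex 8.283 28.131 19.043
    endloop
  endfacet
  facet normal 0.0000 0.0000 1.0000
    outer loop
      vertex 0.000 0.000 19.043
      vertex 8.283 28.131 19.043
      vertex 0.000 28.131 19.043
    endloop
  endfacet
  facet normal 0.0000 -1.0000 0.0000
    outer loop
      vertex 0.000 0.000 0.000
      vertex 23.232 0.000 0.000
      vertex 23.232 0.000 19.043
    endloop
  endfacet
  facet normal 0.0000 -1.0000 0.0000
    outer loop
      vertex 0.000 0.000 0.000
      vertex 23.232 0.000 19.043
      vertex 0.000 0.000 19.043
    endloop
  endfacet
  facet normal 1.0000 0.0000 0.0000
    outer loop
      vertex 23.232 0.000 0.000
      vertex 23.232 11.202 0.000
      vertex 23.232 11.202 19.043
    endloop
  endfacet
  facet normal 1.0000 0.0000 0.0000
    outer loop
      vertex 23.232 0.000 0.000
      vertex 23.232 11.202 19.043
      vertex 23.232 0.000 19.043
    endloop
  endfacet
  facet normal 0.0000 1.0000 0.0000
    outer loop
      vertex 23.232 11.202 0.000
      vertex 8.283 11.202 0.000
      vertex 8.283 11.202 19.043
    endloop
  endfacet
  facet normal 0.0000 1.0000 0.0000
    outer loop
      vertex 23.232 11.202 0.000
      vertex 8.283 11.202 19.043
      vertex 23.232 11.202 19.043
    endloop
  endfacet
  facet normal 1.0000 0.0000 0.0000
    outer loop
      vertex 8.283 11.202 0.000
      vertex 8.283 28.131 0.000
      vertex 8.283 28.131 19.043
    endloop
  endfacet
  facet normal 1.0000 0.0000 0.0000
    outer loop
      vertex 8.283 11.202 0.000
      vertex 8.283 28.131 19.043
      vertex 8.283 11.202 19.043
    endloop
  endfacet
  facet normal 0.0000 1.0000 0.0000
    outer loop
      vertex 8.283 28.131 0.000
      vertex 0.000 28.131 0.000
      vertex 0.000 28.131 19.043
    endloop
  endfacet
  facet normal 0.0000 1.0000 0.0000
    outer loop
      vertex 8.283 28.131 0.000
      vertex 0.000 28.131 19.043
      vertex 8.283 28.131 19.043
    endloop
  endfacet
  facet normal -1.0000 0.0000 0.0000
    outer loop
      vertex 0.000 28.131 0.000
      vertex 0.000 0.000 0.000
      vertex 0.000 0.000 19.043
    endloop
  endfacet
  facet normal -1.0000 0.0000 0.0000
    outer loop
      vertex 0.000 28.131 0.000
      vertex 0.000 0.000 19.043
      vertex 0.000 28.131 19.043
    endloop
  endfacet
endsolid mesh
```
; perimeter-only toolpath
G21 ; units = mm
G90 ; absolute positioning
G28 ; home
; layer 1
G0 Z2.380
G0 X0.000 Y0.000
G1 X23.232 Y0.000
G1 X23.232 Y11.202
G1 X8.283 Y11.202
G1 X8.283 Y28.131
G1 X0.000 Y28.131
G1 X0.000 Y0.000
; layer 2
G0 Z4.761
G0 X0.000 Y0.000
G1 X23.232 Y0.000
G1 X23.232 Y11.202
G1 X8.283 Y11.202
G1 X8.283 Y28.131
G1 X0.000 Y28.131
G1 X0.000 Y0.000
; layer 3
G0 Z7.141
G0 X0.000 Y0.000
G1 X23.232 Y0.000
G1 X23.232 Y11.202
G1 X8.283 Y11.202
G1 X8.283 Y28.131
G1 X0.000 Y28.131
G1 X0.000 Y0.000
; layer 4
G0 Z9.521
G0 X0.000 Y0.000
G1 X23.232 Y0.000
G1 X23.232 Y11.202
G1 X8.283 Y11.202
G1 X8.283 Y28.131
G1 X0.000 Y28.131
G1 X0.000 Y0.000
; layer 5
G0 Z11.902
G0 X0.000 Y0.000
G1 X23.232 Y0.000
G1 X23.232 Y11.202
G1 X8.283 Y11.202
G1 X8.283 Y28.131
G1 X0.000 Y28.131
G1 X0.000 Y0.000
; layer 6
G0 Z14.282
G0 X0.000 Y0.000
G1 X23.232 Y0.000
G1 X23.232 Y11.202
G1 X8.283 Y11.202
G1 X8.283 Y28.131
G1 X0.000 Y28.131
G1 X0.000 Y0.000
; layer 7
G0 Z16.663
G0 X0.000 Y0.000
G1 X23.232 Y0.000
G1 X23.232 Y11.202
G1 X8.283 Y11.202
G1 X8.283 Y28.131
G1 X0.000 Y28.131
G1 X0.000 Y0.000
; layer 8
G0 Z19.043
G0 X0.000 Y0.000
G1 X23.232 Y0.000
G1 X23.232 Y11.202
G1 X8.283 Y11.202
G1 X8.283 Y28.131
G1 X0.000 Y28.131
G1 X0.000 Y0.000
M2 ; end

The solid is an L-shaped prism: outer 23.2 × 28.1 mm, arm thicknesses ≈ 11.2 mm (horizontal) and 8.28 mm (vertical), extruded 19 mm in z. Slicing at Δz = 2.380 mm — 8 equal slices spanning the solid's height, so layer i sits at z = i·h/8 — gives 8 non-empty perimeters. Each is a 6-segment closed polygon; G0 lifts to the layer z and rapids to the start vertex, then G1 traces the edges.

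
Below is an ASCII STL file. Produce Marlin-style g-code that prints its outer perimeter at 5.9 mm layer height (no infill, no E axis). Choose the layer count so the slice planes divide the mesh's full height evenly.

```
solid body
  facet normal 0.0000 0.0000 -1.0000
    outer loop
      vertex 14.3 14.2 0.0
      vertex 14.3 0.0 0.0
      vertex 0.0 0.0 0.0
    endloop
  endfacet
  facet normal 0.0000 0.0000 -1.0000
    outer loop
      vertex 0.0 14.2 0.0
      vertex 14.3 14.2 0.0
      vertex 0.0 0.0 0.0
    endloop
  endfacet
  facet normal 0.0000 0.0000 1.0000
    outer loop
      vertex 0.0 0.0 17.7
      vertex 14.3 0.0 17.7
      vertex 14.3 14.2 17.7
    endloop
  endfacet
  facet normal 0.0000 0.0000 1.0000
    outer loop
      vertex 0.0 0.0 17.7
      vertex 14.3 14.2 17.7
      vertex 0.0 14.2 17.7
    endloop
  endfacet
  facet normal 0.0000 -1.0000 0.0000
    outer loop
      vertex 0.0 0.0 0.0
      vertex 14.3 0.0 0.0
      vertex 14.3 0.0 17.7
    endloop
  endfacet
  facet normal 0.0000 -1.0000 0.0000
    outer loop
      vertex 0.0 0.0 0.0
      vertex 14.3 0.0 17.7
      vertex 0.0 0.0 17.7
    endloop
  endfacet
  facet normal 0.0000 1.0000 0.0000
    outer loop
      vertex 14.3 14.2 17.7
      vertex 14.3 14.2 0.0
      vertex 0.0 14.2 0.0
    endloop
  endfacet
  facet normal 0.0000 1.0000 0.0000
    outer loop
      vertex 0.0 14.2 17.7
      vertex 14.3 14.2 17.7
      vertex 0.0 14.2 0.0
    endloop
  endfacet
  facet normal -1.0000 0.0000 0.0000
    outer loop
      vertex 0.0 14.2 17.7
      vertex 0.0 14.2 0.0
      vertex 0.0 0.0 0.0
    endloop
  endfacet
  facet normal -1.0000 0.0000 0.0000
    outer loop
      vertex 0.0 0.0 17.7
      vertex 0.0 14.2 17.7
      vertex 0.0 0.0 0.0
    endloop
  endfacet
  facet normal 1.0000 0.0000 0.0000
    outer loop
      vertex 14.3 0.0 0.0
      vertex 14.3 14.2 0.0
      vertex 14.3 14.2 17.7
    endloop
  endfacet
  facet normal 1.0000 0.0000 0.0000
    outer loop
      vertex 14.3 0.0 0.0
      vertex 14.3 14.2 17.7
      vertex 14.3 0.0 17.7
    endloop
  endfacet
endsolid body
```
; perimeter-only toolpath
G21 ; units = mm
G90 ; absolute positioning
G28 ; home
; layer 1
G0 Z5.9
G0 X0.0 Y0.0
G1 X14.3 Y0.0
G1 X14.3 Y14.2
G1 X0.0 Y14.2
G1 X0.0 Y0.0
; layer 2
G0 Z11.8
G0 X0.0 Y0.0
G1 X14.3 Y0.0
G1 X14.3 Y14.2
G1 X0.0 Y14.2
G1 X0.0 Y0.0
; layer 3
G0 Z17.7
G0 X0.0 Y0.0
G1 X14.3 Y0.0
G1 X14.3 Y14.2
G1 X0.0 Y14.2
G1 X0.0 Y0.0
M2 ; end

The solid is a rectangular box, roughly 14.3 × 14.2 mm footprint and 17.7 mm tall. Slicing at Δz = 5.9 mm — 3 equal slices spanning the solid's height, so layer i sits at z = i·h/3 — gives 3 non-empty perimeters. Each is a 4-segment closed polygon; G0 lifts to the layer z and rapids to the start vertex, then G1 traces the edges.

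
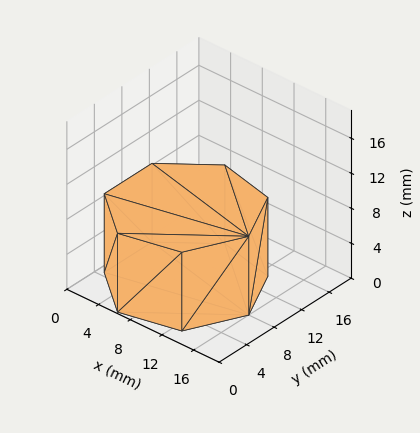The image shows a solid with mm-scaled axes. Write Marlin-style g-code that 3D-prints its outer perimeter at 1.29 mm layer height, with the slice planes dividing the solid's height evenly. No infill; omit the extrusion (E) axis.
Reading the render: the shape is a regular 7-sided prism (a cylinder approximated with 7 flat sides), circumscribed radius ≈ 8 mm, height ≈ 9 mm (dimensions read to the nearest mm from the axis ticks). For the g-code, the solid's height is divided into equal slices at the stated Δz and each level perimeter traced with G1 moves after a G0 lift.

; perimeter-only toolpath
G21 ; units = mm
G90 ; absolute positioning
G28 ; home
; layer 1
G0 Z1.29
G0 X16.00 Y8.00
G1 X12.99 Y14.25
G1 X6.22 Y15.80
G1 X0.79 Y11.47
G1 X0.79 Y4.53
G1 X6.22 Y0.20
G1 X12.99 Y1.75
G1 X16.00 Y8.00
; layer 2
G0 Z2.57
G0 X16.00 Y8.00
G1 X12.99 Y14.25
G1 X6.22 Y15.80
G1 X0.79 Y11.47
G1 X0.79 Y4.53
G1 X6.22 Y0.20
G1 X12.99 Y1.75
G1 X16.00 Y8.00
; layer 3
G0 Z3.86
G0 X16.00 Y8.00
G1 X12.99 Y14.25
G1 X6.22 Y15.80
G1 X0.79 Y11.47
G1 X0.79 Y4.53
G1 X6.22 Y0.20
G1 X12.99 Y1.75
G1 X16.00 Y8.00
; layer 4
G0 Z5.14
G0 X16.00 Y8.00
G1 X12.99 Y14.25
G1 X6.22 Y15.80
G1 X0.79 Y11.47
G1 X0.79 Y4.53
G1 X6.22 Y0.20
G1 X12.99 Y1.75
G1 X16.00 Y8.00
; layer 5
G0 Z6.43
G0 X16.00 Y8.00
G1 X12.99 Y14.25
G1 X6.22 Y15.80
G1 X0.79 Y11.47
G1 X0.79 Y4.53
G1 X6.22 Y0.20
G1 X12.99 Y1.75
G1 X16.00 Y8.00
; layer 6
G0 Z7.71
G0 X16.00 Y8.00
G1 X12.99 Y14.25
G1 X6.22 Y15.80
G1 X0.79 Y11.47
G1 X0.79 Y4.53
G1 X6.22 Y0.20
G1 X12.99 Y1.75
G1 X16.00 Y8.00
; layer 7
G0 Z9.00
G0 X16.00 Y8.00
G1 X12.99 Y14.25
G1 X6.22 Y15.80
G1 X0.79 Y11.47
G1 X0.79 Y4.53
G1 X6.22 Y0.20
G1 X12.99 Y1.75
G1 X16.00 Y8.00
M2 ; end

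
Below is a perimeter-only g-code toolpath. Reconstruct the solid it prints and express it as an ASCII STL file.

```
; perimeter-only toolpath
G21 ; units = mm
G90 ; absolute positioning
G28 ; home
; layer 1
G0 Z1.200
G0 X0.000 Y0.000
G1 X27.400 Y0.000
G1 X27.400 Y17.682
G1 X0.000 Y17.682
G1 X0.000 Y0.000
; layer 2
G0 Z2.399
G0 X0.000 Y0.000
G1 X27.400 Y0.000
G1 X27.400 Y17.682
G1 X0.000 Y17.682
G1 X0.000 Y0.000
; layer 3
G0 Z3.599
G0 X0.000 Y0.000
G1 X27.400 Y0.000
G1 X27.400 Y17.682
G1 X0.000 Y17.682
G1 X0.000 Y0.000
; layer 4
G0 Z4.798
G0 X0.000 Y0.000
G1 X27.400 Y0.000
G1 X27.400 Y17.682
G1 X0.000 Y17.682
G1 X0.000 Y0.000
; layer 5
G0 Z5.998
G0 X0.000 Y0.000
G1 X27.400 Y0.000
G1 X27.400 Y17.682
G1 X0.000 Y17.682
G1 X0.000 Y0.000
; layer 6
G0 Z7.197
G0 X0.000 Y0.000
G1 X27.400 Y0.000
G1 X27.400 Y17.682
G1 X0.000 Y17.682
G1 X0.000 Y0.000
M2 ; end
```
solid part
  facet normal 0.0000 0.0000 -1.0000
    outer loop
      vertex 27.400 17.682 0.000
      vertex 27.400 0.000 0.000
      vertex 0.000 0.000 0.000
    endloop
  endfacet
  facet normal 0.0000 0.0000 -1.0000
    outer loop
      vertex 0.000 17.682 0.000
      vertex 27.400 17.682 0.000
      vertex 0.000 0.000 0.000
    endloop
  endfacet
  facet normal 0.0000 0.0000 1.0000
    outer loop
      vertex 0.000 0.000 7.197
      vertex 27.400 0.000 7.197
      vertex 27.400 17.682 7.197
    endloop
  endfacet
  facet normal 0.0000 0.0000 1.0000
    outer loop
      vertex 0.000 0.000 7.197
      vertex 27.400 17.682 7.197
      vertex 0.000 17.682 7.197
    endloop
  endfacet
  facet normal 0.0000 -1.0000 0.0000
    outer loop
      vertex 0.000 0.000 0.000
      vertex 27.400 0.000 0.000
      vertex 27.400 0.000 7.197
    endloop
  endfacet
  facet normal 0.0000 -1.0000 0.0000
    outer loop
      vertex 0.000 0.000 0.000
      vertex 27.400 0.000 7.197
      vertex 0.000 0.000 7.197
    endloop
  endfacet
  facet normal 0.0000 1.0000 0.0000
    outer loop
      vertex 27.400 17.682 7.197
      vertex 27.400 17.682 0.000
      vertex 0.000 17.682 0.000
    endloop
  endfacet
  facet normal 0.0000 1.0000 0.0000
    outer loop
      vertex 0.000 17.682 7.197
      vertex 27.400 17.682 7.197
      vertex 0.000 17.682 0.000
    endloop
  endfacet
  facet normal -1.0000 0.0000 0.0000
    outer loop
      vertex 0.000 17.682 7.197
      vertex 0.000 17.682 0.000
      vertex 0.000 0.000 0.000
    endloop
  endfacet
  facet normal -1.0000 0.0000 0.0000
    outer loop
      vertex 0.000 0.000 7.197
      vertex 0.000 17.682 7.197
      vertex 0.000 0.000 0.000
    endloop
  endfacet
  facet normal 1.0000 0.0000 0.0000
    outer loop
      vertex 27.400 0.000 0.000
      vertex 27.400 17.682 0.000
      vertex 27.400 17.682 7.197
    endloop
  endfacet
  facet normal 1.0000 0.0000 0.0000
    outer loop
      vertex 27.400 0.000 0.000
      vertex 27.400 17.682 7.197
      vertex 27.400 0.000 7.197
    endloop
  endfacet
endsolid part

The G0 Z moves step by Δz≈1.200 mm. Every layer's G1 loop is the same polygon, so the solid is a straight extrusion of it from z=0 to z≈7.2. Closing with flat bottom and top caps and triangulating gives 12 facets — a rectangular box, roughly 27.4 × 17.7 mm footprint and 7.2 mm tall.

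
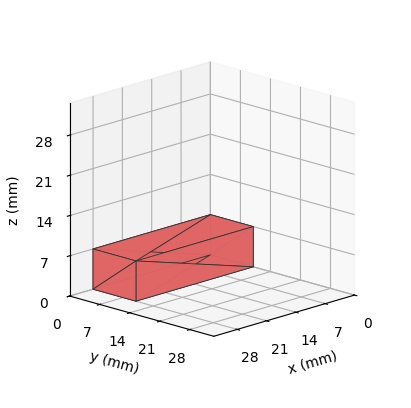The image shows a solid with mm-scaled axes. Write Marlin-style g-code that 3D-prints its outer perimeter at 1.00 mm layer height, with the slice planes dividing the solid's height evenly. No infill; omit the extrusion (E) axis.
Reading the render: the shape is a rectangular box, roughly 28 × 10 mm footprint and 7 mm tall (dimensions read to the nearest mm from the axis ticks). For the g-code, the solid's height is divided into equal slices at the stated Δz and each level perimeter traced with G1 moves after a G0 lift.

; perimeter-only toolpath
G21 ; units = mm
G90 ; absolute positioning
G28 ; home
; layer 1
G0 Z1.00
G0 X0.00 Y0.00
G1 X28.00 Y0.00
G1 X28.00 Y10.00
G1 X0.00 Y10.00
G1 X0.00 Y0.00
; layer 2
G0 Z2.00
G0 X0.00 Y0.00
G1 X28.00 Y0.00
G1 X28.00 Y10.00
G1 X0.00 Y10.00
G1 X0.00 Y0.00
; layer 3
G0 Z3.00
G0 X0.00 Y0.00
G1 X28.00 Y0.00
G1 X28.00 Y10.00
G1 X0.00 Y10.00
G1 X0.00 Y0.00
; layer 4
G0 Z4.00
G0 X0.00 Y0.00
G1 X28.00 Y0.00
G1 X28.00 Y10.00
G1 X0.00 Y10.00
G1 X0.00 Y0.00
; layer 5
G0 Z5.00
G0 X0.00 Y0.00
G1 X28.00 Y0.00
G1 X28.00 Y10.00
G1 X0.00 Y10.00
G1 X0.00 Y0.00
; layer 6
G0 Z6.00
G0 X0.00 Y0.00
G1 X28.00 Y0.00
G1 X28.00 Y10.00
G1 X0.00 Y10.00
G1 X0.00 Y0.00
; layer 7
G0 Z7.00
G0 X0.00 Y0.00
G1 X28.00 Y0.00
G1 X28.00 Y10.00
G1 X0.00 Y10.00
G1 X0.00 Y0.00
M2 ; end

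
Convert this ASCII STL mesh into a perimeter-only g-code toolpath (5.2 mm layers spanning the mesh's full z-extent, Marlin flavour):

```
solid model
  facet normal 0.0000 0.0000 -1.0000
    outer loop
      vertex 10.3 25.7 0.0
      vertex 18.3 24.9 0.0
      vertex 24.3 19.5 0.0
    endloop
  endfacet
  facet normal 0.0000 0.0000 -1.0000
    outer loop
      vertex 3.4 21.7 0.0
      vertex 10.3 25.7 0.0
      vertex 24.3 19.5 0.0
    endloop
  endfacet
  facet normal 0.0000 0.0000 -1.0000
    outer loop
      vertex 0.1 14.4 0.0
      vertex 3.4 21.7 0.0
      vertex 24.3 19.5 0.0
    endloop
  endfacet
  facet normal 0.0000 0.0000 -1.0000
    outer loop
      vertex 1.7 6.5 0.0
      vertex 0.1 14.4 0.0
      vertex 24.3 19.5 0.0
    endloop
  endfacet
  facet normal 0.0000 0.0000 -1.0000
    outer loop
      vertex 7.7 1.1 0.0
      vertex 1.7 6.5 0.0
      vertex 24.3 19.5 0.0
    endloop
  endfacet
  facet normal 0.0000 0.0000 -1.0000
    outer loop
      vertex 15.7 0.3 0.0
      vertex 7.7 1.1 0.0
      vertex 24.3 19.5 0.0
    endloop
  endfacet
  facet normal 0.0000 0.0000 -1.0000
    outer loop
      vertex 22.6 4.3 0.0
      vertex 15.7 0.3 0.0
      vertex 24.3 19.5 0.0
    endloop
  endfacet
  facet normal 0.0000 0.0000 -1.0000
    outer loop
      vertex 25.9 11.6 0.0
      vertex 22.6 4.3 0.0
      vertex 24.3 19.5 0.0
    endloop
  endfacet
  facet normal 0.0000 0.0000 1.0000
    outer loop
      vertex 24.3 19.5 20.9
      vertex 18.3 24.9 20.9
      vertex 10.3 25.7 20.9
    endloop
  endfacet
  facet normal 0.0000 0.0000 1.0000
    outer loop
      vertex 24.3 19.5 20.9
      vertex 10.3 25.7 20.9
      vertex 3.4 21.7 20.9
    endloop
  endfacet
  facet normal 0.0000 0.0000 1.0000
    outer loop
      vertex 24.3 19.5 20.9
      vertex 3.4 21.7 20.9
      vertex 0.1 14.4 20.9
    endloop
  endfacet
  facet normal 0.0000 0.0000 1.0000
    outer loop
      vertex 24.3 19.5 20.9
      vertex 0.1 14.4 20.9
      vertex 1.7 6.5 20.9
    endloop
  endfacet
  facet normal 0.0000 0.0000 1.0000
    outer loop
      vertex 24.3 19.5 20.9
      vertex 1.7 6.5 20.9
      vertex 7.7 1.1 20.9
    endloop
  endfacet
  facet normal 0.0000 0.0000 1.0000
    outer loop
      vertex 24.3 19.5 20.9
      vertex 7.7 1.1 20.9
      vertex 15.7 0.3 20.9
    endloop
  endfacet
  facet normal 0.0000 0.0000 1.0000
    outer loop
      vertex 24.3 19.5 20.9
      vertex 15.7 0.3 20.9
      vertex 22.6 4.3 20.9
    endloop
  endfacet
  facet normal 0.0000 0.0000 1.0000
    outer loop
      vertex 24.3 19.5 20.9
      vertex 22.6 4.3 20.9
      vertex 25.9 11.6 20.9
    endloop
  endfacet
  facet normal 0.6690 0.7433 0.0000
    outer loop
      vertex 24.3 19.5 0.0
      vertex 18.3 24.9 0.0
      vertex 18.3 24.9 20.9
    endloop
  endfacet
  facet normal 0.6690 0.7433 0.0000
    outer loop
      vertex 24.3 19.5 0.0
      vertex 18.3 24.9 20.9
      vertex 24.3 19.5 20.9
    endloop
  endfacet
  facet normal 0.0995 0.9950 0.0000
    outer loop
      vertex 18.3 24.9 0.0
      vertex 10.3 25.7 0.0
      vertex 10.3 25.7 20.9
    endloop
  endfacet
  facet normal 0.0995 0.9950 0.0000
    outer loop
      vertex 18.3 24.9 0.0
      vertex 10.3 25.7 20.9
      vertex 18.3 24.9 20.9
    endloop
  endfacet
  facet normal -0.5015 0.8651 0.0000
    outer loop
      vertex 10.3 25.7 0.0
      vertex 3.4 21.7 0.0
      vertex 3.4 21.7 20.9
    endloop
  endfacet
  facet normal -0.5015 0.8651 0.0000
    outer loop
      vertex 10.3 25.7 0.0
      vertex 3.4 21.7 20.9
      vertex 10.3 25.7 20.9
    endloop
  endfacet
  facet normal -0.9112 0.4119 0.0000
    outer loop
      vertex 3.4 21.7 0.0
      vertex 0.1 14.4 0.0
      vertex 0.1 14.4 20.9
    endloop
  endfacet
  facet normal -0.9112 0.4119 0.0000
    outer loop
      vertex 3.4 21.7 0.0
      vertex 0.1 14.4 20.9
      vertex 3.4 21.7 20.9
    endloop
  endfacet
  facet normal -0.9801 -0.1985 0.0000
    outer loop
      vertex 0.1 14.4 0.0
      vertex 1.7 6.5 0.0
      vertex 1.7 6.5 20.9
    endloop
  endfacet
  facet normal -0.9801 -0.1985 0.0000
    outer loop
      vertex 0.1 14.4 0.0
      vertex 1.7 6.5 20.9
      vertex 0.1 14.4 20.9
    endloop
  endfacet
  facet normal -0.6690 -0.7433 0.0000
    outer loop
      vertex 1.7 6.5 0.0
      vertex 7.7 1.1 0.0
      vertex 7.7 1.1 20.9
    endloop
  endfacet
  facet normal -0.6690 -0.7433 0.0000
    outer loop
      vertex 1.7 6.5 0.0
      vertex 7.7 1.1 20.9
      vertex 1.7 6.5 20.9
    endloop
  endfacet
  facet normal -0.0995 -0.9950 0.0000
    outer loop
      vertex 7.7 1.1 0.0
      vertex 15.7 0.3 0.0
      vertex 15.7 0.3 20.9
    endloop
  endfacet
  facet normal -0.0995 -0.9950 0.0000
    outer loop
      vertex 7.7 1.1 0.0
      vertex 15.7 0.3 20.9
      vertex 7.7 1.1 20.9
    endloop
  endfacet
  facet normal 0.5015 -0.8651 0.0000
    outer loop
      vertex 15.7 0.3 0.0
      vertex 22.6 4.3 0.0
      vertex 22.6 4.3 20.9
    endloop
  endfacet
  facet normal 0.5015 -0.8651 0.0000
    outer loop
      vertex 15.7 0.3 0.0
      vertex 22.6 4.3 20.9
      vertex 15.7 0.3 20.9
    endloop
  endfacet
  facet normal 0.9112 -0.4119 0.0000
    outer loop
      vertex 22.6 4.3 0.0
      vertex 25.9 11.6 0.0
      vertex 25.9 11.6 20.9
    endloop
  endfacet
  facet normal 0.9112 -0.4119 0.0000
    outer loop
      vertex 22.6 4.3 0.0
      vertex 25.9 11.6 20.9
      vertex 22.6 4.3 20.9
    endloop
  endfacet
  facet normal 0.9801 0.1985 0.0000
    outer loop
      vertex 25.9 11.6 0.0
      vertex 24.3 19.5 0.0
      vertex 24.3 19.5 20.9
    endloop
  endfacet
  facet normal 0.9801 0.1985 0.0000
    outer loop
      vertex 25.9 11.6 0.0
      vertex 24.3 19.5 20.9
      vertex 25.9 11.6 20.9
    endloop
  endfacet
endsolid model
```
; perimeter-only toolpath
G21 ; units = mm
G90 ; absolute positioning
G28 ; home
; layer 1
G0 Z5.2
G0 X24.3 Y19.5
G1 X18.3 Y24.9
G1 X10.3 Y25.7
G1 X3.4 Y21.7
G1 X0.1 Y14.4
G1 X1.7 Y6.5
G1 X7.7 Y1.1
G1 X15.7 Y0.3
G1 X22.6 Y4.3
G1 X25.9 Y11.6
G1 X24.3 Y19.5
; layer 2
G0 Z10.4
G0 X24.3 Y19.5
G1 X18.3 Y24.9
G1 X10.3 Y25.7
G1 X3.4 Y21.7
G1 X0.1 Y14.4
G1 X1.7 Y6.5
G1 X7.7 Y1.1
G1 X15.7 Y0.3
G1 X22.6 Y4.3
G1 X25.9 Y11.6
G1 X24.3 Y19.5
; layer 3
G0 Z15.7
G0 X24.3 Y19.5
G1 X18.3 Y24.9
G1 X10.3 Y25.7
G1 X3.4 Y21.7
G1 X0.1 Y14.4
G1 X1.7 Y6.5
G1 X7.7 Y1.1
G1 X15.7 Y0.3
G1 X22.6 Y4.3
G1 X25.9 Y11.6
G1 X24.3 Y19.5
; layer 4
G0 Z20.9
G0 X24.3 Y19.5
G1 X18.3 Y24.9
G1 X10.3 Y25.7
G1 X3.4 Y21.7
G1 X0.1 Y14.4
G1 X1.7 Y6.5
G1 X7.7 Y1.1
G1 X15.7 Y0.3
G1 X22.6 Y4.3
G1 X25.9 Y11.6
G1 X24.3 Y19.5
M2 ; end

The solid is a regular 10-sided prism (a cylinder approximated with 10 flat sides), circumscribed radius ≈ 13 mm, height ≈ 20.9 mm. Slicing at Δz = 5.2 mm — 4 equal slices spanning the solid's height, so layer i sits at z = i·h/4 — gives 4 non-empty perimeters. Each is a 10-segment closed polygon; G0 lifts to the layer z and rapids to the start vertex, then G1 traces the edges.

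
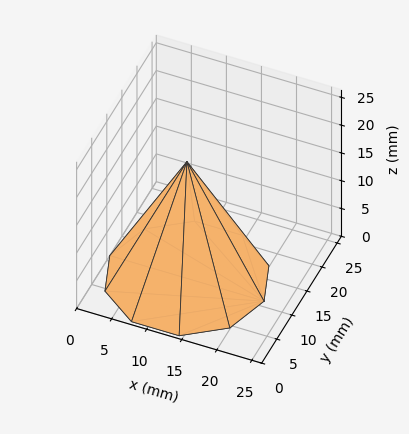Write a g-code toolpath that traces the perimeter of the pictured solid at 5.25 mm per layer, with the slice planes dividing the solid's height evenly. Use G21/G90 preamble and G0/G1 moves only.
Reading the render: the shape is a regular 10-sided pyramid, base circumscribed radius ≈ 11 mm, apex at z ≈ 21 mm (dimensions read to the nearest mm from the axis ticks). For the g-code, the solid's height is divided into equal slices at the stated Δz and each level perimeter traced with G1 moves after a G0 lift.

; perimeter-only toolpath
G21 ; units = mm
G90 ; absolute positioning
G28 ; home
; layer 1
G0 Z5.25
G0 X19.25 Y11.00
G1 X17.67 Y15.85
G1 X13.55 Y18.84
G1 X8.45 Y18.84
G1 X4.33 Y15.85
G1 X2.75 Y11.00
G1 X4.33 Y6.15
G1 X8.45 Y3.16
G1 X13.55 Y3.16
G1 X17.67 Y6.15
G1 X19.25 Y11.00
; layer 2
G0 Z10.50
G0 X16.50 Y11.00
G1 X15.45 Y14.23
G1 X12.70 Y16.23
G1 X9.30 Y16.23
G1 X6.55 Y14.23
G1 X5.50 Y11.00
G1 X6.55 Y7.77
G1 X9.30 Y5.77
G1 X12.70 Y5.77
G1 X15.45 Y7.77
G1 X16.50 Y11.00
; layer 3
G0 Z15.75
G0 X13.75 Y11.00
G1 X13.22 Y12.62
G1 X11.85 Y13.62
G1 X10.15 Y13.62
G1 X8.78 Y12.62
G1 X8.25 Y11.00
G1 X8.78 Y9.38
G1 X10.15 Y8.38
G1 X11.85 Y8.38
G1 X13.22 Y9.38
G1 X13.75 Y11.00
M2 ; end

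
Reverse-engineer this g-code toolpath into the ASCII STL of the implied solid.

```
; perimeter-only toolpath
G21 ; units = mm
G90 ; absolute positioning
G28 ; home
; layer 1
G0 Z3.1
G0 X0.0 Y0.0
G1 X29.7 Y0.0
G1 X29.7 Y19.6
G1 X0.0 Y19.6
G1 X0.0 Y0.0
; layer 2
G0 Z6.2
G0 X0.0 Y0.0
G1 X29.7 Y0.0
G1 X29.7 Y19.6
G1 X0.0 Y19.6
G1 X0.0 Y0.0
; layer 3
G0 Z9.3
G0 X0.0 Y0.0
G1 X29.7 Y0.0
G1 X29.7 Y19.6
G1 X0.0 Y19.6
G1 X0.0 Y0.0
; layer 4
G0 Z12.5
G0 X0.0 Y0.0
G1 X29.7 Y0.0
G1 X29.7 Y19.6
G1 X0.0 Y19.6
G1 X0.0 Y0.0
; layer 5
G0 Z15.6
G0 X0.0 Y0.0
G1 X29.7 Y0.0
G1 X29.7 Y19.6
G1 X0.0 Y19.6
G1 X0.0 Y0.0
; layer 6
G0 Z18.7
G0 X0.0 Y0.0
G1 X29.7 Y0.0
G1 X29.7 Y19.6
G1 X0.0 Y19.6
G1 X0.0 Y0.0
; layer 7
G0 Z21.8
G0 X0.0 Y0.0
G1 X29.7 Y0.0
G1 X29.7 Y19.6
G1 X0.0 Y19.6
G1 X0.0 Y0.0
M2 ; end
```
solid part
  facet normal 0.0000 0.0000 -1.0000
    outer loop
      vertex 29.7 19.6 0.0
      vertex 29.7 0.0 0.0
      vertex 0.0 0.0 0.0
    endloop
  endfacet
  facet normal 0.0000 0.0000 -1.0000
    outer loop
      vertex 0.0 19.6 0.0
      vertex 29.7 19.6 0.0
      vertex 0.0 0.0 0.0
    endloop
  endfacet
  facet normal 0.0000 0.0000 1.0000
    outer loop
      vertex 0.0 0.0 21.8
      vertex 29.7 0.0 21.8
      vertex 29.7 19.6 21.8
    endloop
  endfacet
  facet normal 0.0000 0.0000 1.0000
    outer loop
      vertex 0.0 0.0 21.8
      vertex 29.7 19.6 21.8
      vertex 0.0 19.6 21.8
    endloop
  endfacet
  facet normal 0.0000 -1.0000 0.0000
    outer loop
      vertex 0.0 0.0 0.0
      vertex 29.7 0.0 0.0
      vertex 29.7 0.0 21.8
    endloop
  endfacet
  facet normal 0.0000 -1.0000 0.0000
    outer loop
      vertex 0.0 0.0 0.0
      vertex 29.7 0.0 21.8
      vertex 0.0 0.0 21.8
    endloop
  endfacet
  facet normal 0.0000 1.0000 0.0000
    outer loop
      vertex 29.7 19.6 21.8
      vertex 29.7 19.6 0.0
      vertex 0.0 19.6 0.0
    endloop
  endfacet
  facet normal 0.0000 1.0000 0.0000
    outer loop
      vertex 0.0 19.6 21.8
      vertex 29.7 19.6 21.8
      vertex 0.0 19.6 0.0
    endloop
  endfacet
  facet normal -1.0000 0.0000 0.0000
    outer loop
      vertex 0.0 19.6 21.8
      vertex 0.0 19.6 0.0
      vertex 0.0 0.0 0.0
    endloop
  endfacet
  facet normal -1.0000 0.0000 0.0000
    outer loop
      vertex 0.0 0.0 21.8
      vertex 0.0 19.6 21.8
      vertex 0.0 0.0 0.0
    endloop
  endfacet
  facet normal 1.0000 0.0000 0.0000
    outer loop
      vertex 29.7 0.0 0.0
      vertex 29.7 19.6 0.0
      vertex 29.7 19.6 21.8
    endloop
  endfacet
  facet normal 1.0000 0.0000 0.0000
    outer loop
      vertex 29.7 0.0 0.0
      vertex 29.7 19.6 21.8
      vertex 29.7 0.0 21.8
    endloop
  endfacet
endsolid part

The G0 Z moves step by Δz≈3.1 mm. Every layer's G1 loop is the same polygon, so the solid is a straight extrusion of it from z=0 to z≈21.8. Closing with flat bottom and top caps and triangulating gives 12 facets — a rectangular box, roughly 29.7 × 19.6 mm footprint and 21.8 mm tall.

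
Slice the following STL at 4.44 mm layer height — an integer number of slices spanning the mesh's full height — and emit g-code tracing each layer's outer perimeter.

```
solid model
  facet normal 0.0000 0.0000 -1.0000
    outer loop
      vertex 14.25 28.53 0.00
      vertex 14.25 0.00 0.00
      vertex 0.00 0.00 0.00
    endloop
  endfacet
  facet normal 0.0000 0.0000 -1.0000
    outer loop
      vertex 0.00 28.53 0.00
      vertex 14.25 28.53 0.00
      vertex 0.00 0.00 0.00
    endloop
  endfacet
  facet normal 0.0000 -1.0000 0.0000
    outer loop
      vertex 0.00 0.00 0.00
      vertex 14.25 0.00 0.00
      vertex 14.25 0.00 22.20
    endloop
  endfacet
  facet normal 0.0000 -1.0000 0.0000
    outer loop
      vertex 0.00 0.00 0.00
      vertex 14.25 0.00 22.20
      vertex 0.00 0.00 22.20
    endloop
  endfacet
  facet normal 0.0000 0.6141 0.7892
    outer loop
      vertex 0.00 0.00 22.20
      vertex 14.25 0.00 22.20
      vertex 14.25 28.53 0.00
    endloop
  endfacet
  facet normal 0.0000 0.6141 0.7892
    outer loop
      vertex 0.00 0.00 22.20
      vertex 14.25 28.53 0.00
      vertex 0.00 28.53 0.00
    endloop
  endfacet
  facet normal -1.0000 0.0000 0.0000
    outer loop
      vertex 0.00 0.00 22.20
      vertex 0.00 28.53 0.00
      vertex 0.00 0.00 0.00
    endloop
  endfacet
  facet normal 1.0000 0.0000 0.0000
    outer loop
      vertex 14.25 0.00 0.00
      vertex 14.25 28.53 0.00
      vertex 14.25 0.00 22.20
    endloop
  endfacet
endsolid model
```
; perimeter-only toolpath
G21 ; units = mm
G90 ; absolute positioning
G28 ; home
; layer 1
G0 Z4.44
G0 X0.00 Y0.00
G1 X14.25 Y0.00
G1 X14.25 Y22.82
G1 X0.00 Y22.82
G1 X0.00 Y0.00
; layer 2
G0 Z8.88
G0 X0.00 Y0.00
G1 X14.25 Y0.00
G1 X14.25 Y17.12
G1 X0.00 Y17.12
G1 X0.00 Y0.00
; layer 3
G0 Z13.32
G0 X0.00 Y0.00
G1 X14.25 Y0.00
G1 X14.25 Y11.41
G1 X0.00 Y11.41
G1 X0.00 Y0.00
; layer 4
G0 Z17.76
G0 X0.00 Y0.00
G1 X14.25 Y0.00
G1 X14.25 Y5.71
G1 X0.00 Y5.71
G1 X0.00 Y0.00
M2 ; end

The solid is a wedge (ramp): 14.2 × 28.5 mm base, rising to 22.2 mm along the y=0 edge and sloping linearly to z=0 at y=28.5. Slicing at Δz = 4.44 mm — 5 equal slices spanning the solid's height, so layer i sits at z = i·h/5 — gives 4 non-empty perimeters. Each is a 4-segment closed polygon; G0 lifts to the layer z and rapids to the start vertex, then G1 traces the edges. The cross-section shrinks linearly with z (the slice at the apex is degenerate and omitted).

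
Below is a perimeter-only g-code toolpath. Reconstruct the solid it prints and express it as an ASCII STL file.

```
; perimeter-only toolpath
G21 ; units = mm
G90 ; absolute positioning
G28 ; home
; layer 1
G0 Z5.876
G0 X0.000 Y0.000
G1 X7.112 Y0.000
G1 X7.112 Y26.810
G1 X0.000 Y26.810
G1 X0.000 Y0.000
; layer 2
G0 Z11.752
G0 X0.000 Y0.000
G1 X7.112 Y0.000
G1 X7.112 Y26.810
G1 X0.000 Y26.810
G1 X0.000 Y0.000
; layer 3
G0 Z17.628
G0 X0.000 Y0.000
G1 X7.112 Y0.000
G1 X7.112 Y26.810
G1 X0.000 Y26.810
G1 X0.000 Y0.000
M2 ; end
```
solid part
  facet normal 0.0000 0.0000 -1.0000
    outer loop
      vertex 7.112 26.810 0.000
      vertex 7.112 0.000 0.000
      vertex 0.000 0.000 0.000
    endloop
  endfacet
  facet normal 0.0000 0.0000 -1.0000
    outer loop
      vertex 0.000 26.810 0.000
      vertex 7.112 26.810 0.000
      vertex 0.000 0.000 0.000
    endloop
  endfacet
  facet normal 0.0000 0.0000 1.0000
    outer loop
      vertex 0.000 0.000 17.628
      vertex 7.112 0.000 17.628
      vertex 7.112 26.810 17.628
    endloop
  endfacet
  facet normal 0.0000 0.0000 1.0000
    outer loop
      vertex 0.000 0.000 17.628
      vertex 7.112 26.810 17.628
      vertex 0.000 26.810 17.628
    endloop
  endfacet
  facet normal 0.0000 -1.0000 0.0000
    outer loop
      vertex 0.000 0.000 0.000
      vertex 7.112 0.000 0.000
      vertex 7.112 0.000 17.628
    endloop
  endfacet
  facet normal 0.0000 -1.0000 0.0000
    outer loop
      vertex 0.000 0.000 0.000
      vertex 7.112 0.000 17.628
      vertex 0.000 0.000 17.628
    endloop
  endfacet
  facet normal 0.0000 1.0000 0.0000
    outer loop
      vertex 7.112 26.810 17.628
      vertex 7.112 26.810 0.000
      vertex 0.000 26.810 0.000
    endloop
  endfacet
  facet normal 0.0000 1.0000 0.0000
    outer loop
      vertex 0.000 26.810 17.628
      vertex 7.112 26.810 17.628
      vertex 0.000 26.810 0.000
    endloop
  endfacet
  facet normal -1.0000 0.0000 0.0000
    outer loop
      vertex 0.000 26.810 17.628
      vertex 0.000 26.810 0.000
      vertex 0.000 0.000 0.000
    endloop
  endfacet
  facet normal -1.0000 0.0000 0.0000
    outer loop
      vertex 0.000 0.000 17.628
      vertex 0.000 26.810 17.628
      vertex 0.000 0.000 0.000
    endloop
  endfacet
  facet normal 1.0000 0.0000 0.0000
    outer loop
      vertex 7.112 0.000 0.000
      vertex 7.112 26.810 0.000
      vertex 7.112 26.810 17.628
    endloop
  endfacet
  facet normal 1.0000 0.0000 0.0000
    outer loop
      vertex 7.112 0.000 0.000
      vertex 7.112 26.810 17.628
      vertex 7.112 0.000 17.628
    endloop
  endfacet
endsolid part

The G0 Z moves step by Δz≈5.876 mm. Every layer's G1 loop is the same polygon, so the solid is a straight extrusion of it from z=0 to z≈17.6. Closing with flat bottom and top caps and triangulating gives 12 facets — a rectangular box, roughly 7.11 × 26.8 mm footprint and 17.6 mm tall.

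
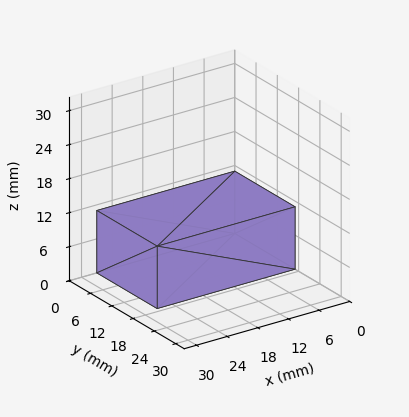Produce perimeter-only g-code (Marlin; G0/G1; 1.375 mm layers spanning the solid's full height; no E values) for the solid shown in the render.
Reading the render: the shape is a rectangular box, roughly 27 × 17 mm footprint and 11 mm tall (dimensions read to the nearest mm from the axis ticks). For the g-code, the solid's height is divided into equal slices at the stated Δz and each level perimeter traced with G1 moves after a G0 lift.

; perimeter-only toolpath
G21 ; units = mm
G90 ; absolute positioning
G28 ; home
; layer 1
G0 Z1.375
G0 X0.000 Y0.000
G1 X27.000 Y0.000
G1 X27.000 Y17.000
G1 X0.000 Y17.000
G1 X0.000 Y0.000
; layer 2
G0 Z2.750
G0 X0.000 Y0.000
G1 X27.000 Y0.000
G1 X27.000 Y17.000
G1 X0.000 Y17.000
G1 X0.000 Y0.000
; layer 3
G0 Z4.125
G0 X0.000 Y0.000
G1 X27.000 Y0.000
G1 X27.000 Y17.000
G1 X0.000 Y17.000
G1 X0.000 Y0.000
; layer 4
G0 Z5.500
G0 X0.000 Y0.000
G1 X27.000 Y0.000
G1 X27.000 Y17.000
G1 X0.000 Y17.000
G1 X0.000 Y0.000
; layer 5
G0 Z6.875
G0 X0.000 Y0.000
G1 X27.000 Y0.000
G1 X27.000 Y17.000
G1 X0.000 Y17.000
G1 X0.000 Y0.000
; layer 6
G0 Z8.250
G0 X0.000 Y0.000
G1 X27.000 Y0.000
G1 X27.000 Y17.000
G1 X0.000 Y17.000
G1 X0.000 Y0.000
; layer 7
G0 Z9.625
G0 X0.000 Y0.000
G1 X27.000 Y0.000
G1 X27.000 Y17.000
G1 X0.000 Y17.000
G1 X0.000 Y0.000
; layer 8
G0 Z11.000
G0 X0.000 Y0.000
G1 X27.000 Y0.000
G1 X27.000 Y17.000
G1 X0.000 Y17.000
G1 X0.000 Y0.000
M2 ; end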